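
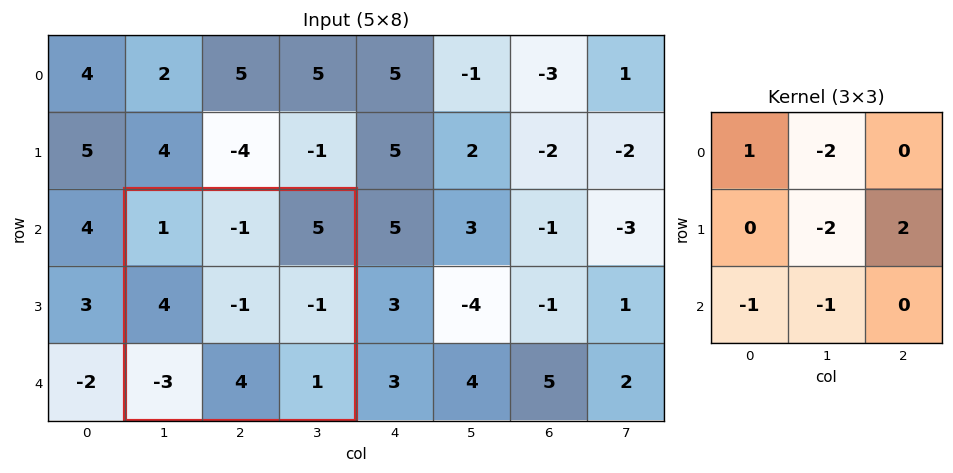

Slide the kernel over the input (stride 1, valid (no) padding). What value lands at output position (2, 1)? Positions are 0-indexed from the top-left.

2

The receptive field on the input at this output position is [1 -1 5 / 4 -1 -1 / -3 4 1]. Elementwise product with the kernel and sum: 1·1 + -1·-2 + -1·-2 + -1·2 + -3·-1 + 4·-1.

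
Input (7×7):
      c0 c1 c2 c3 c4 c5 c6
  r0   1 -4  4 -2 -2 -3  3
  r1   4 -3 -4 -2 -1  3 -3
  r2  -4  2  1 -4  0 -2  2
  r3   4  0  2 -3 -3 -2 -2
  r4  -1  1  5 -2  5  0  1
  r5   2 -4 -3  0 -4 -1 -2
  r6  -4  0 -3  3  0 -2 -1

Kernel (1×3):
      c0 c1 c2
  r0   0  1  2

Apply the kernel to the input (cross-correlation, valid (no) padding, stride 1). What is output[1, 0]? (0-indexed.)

The receptive field on the input at this output position is [4 -3 -4]. Elementwise product with the kernel and sum: -3·1 + -4·2.

-11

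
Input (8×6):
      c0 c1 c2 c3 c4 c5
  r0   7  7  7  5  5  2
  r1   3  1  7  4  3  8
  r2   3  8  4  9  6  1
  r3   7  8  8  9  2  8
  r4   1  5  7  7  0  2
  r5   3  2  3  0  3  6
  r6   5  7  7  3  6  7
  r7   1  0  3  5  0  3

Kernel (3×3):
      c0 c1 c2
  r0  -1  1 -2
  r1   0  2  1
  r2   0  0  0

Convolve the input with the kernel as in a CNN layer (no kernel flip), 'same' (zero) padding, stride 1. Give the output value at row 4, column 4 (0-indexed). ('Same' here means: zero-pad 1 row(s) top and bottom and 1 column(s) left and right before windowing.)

-21

The receptive field on the zero-padded input at this output position is [9 2 8 / 7 0 2 / 0 3 6]. Elementwise product with the kernel and sum: 9·-1 + 2·1 + 8·-2 + 0·2 + 2·1.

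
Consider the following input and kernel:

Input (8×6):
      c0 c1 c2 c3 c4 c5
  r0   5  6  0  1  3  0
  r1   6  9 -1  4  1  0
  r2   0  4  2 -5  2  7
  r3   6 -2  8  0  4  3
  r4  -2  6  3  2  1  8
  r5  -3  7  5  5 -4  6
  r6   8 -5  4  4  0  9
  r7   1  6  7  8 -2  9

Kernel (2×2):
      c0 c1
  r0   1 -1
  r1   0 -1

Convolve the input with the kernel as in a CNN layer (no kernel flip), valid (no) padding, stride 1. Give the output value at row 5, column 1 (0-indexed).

-2

The receptive field on the input at this output position is [7 5 / -5 4]. Elementwise product with the kernel and sum: 7·1 + 5·-1 + 4·-1.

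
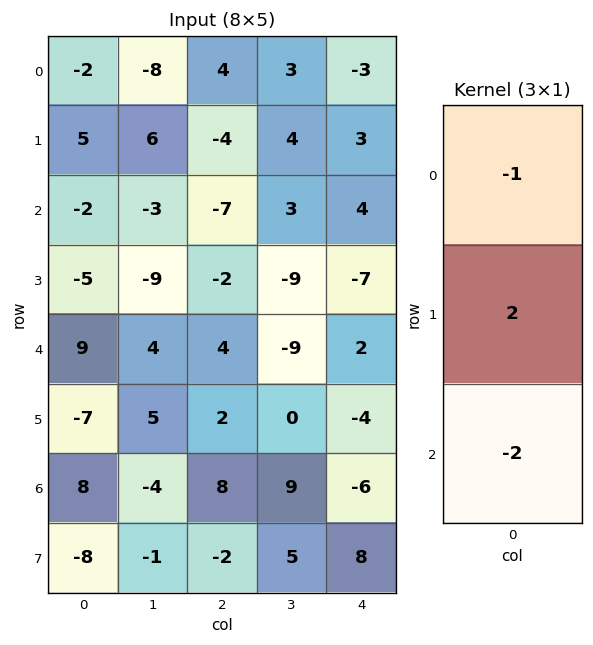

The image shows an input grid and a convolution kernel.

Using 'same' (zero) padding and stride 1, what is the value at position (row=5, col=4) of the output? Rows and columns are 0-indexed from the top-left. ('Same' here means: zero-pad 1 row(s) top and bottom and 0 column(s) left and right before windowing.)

The receptive field on the zero-padded input at this output position is [2 / -4 / -6]. Elementwise product with the kernel and sum: 2·-1 + -4·2 + -6·-2.

2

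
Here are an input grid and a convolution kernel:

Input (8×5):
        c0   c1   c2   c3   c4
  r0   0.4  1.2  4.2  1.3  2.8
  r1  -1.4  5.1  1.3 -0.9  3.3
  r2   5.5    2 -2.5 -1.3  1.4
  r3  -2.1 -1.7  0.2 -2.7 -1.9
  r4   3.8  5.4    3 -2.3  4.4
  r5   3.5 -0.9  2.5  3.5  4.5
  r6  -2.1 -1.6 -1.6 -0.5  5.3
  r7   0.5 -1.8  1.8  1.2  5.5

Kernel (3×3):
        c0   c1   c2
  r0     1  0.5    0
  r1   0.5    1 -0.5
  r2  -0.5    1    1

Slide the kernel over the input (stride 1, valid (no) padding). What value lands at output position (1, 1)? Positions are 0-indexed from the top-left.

3.25

The receptive field on the input at this output position is [5.1 1.3 -0.9 / 2 -2.5 -1.3 / -1.7 0.2 -2.7]. Elementwise product with the kernel and sum: 5.1·1 + 1.3·0.5 + 2·0.5 + -2.5·1 + -1.3·-0.5 + -1.7·-0.5 + 0.2·1 + -2.7·1.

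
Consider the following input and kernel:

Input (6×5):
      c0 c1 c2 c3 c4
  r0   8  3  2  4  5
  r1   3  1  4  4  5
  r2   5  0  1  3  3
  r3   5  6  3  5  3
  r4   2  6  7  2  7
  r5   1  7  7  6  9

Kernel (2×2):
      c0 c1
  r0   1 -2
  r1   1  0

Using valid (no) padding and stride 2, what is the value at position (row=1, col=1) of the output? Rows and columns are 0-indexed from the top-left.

-2

The receptive field on the input at this output position is [1 3 / 3 5]. Elementwise product with the kernel and sum: 1·1 + 3·-2 + 3·1.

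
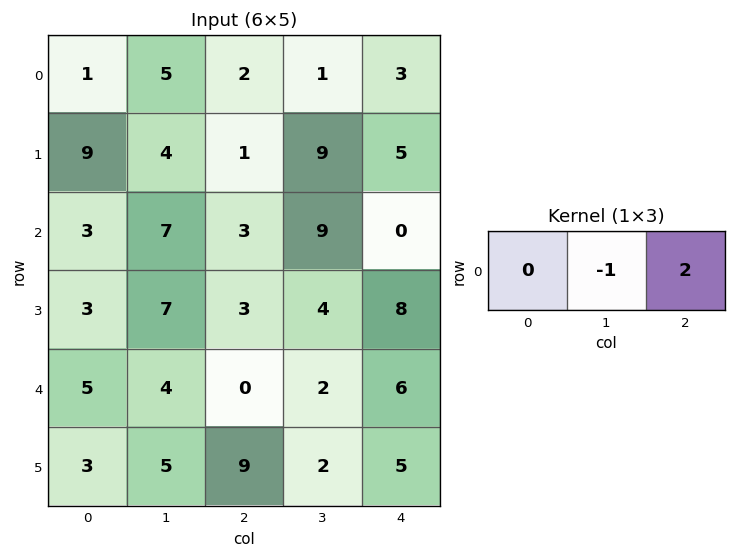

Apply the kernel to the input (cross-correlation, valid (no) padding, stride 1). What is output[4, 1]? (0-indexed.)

4

The receptive field on the input at this output position is [4 0 2]. Elementwise product with the kernel and sum: 0·-1 + 2·2.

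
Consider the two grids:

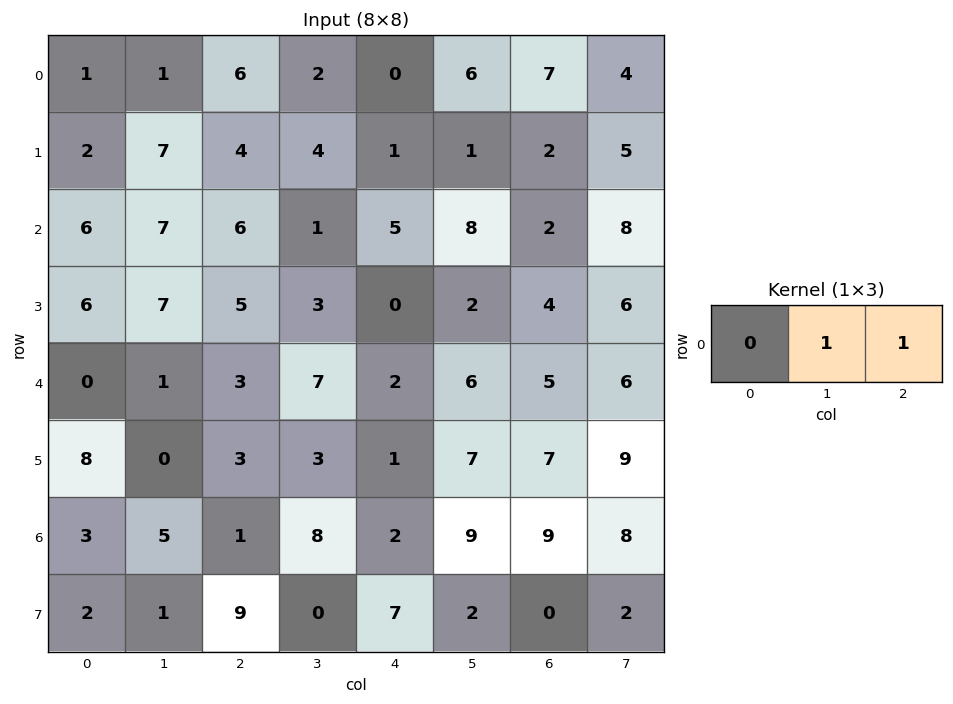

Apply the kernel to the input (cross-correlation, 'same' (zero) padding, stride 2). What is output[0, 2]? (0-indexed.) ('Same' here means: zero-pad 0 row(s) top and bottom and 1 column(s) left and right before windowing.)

The receptive field on the zero-padded input at this output position is [2 0 6]. Elementwise product with the kernel and sum: 0·1 + 6·1.

6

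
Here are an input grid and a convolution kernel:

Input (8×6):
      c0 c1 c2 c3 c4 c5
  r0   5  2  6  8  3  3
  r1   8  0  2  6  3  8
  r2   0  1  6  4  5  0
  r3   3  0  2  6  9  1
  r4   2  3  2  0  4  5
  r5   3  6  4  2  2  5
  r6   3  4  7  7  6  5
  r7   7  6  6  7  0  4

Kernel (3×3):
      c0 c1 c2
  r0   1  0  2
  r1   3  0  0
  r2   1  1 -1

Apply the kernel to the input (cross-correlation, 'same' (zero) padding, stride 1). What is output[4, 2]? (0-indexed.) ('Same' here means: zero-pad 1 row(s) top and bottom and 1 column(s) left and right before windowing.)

29

The receptive field on the zero-padded input at this output position is [0 2 6 / 3 2 0 / 6 4 2]. Elementwise product with the kernel and sum: 0·1 + 6·2 + 3·3 + 6·1 + 4·1 + 2·-1.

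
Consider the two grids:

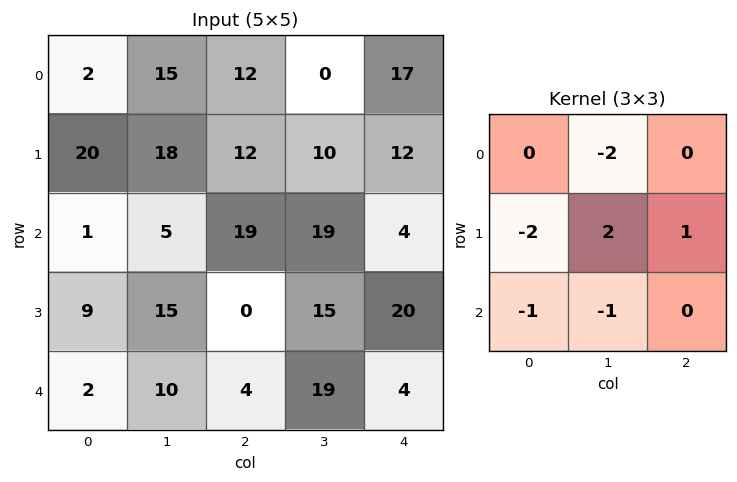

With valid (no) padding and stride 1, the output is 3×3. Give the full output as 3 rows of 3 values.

-28 -50 -30
-33 8 -31
-10 -67 -11

Output[0,0]: The receptive field on the input at this output position is [2 15 12 / 20 18 12 / 1 5 19]. Elementwise product with the kernel and sum: 15·-2 + 20·-2 + 18·2 + 12·1 + 1·-1 + 5·-1.
Output[0,1]: The receptive field on the input at this output position is [15 12 0 / 18 12 10 / 5 19 19]. Elementwise product with the kernel and sum: 12·-2 + 18·-2 + 12·2 + 10·1 + 5·-1 + 19·-1.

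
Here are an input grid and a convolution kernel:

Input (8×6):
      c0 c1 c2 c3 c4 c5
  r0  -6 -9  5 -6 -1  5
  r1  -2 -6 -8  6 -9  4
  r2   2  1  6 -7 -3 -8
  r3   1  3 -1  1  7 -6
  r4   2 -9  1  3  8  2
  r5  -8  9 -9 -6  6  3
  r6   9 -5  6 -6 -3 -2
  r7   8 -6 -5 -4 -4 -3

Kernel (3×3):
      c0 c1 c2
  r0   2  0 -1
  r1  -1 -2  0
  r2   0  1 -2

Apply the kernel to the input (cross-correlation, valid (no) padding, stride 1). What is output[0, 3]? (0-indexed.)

8

The receptive field on the input at this output position is [-6 -1 5 / 6 -9 4 / -7 -3 -8]. Elementwise product with the kernel and sum: -6·2 + 5·-1 + 6·-1 + -9·-2 + -3·1 + -8·-2.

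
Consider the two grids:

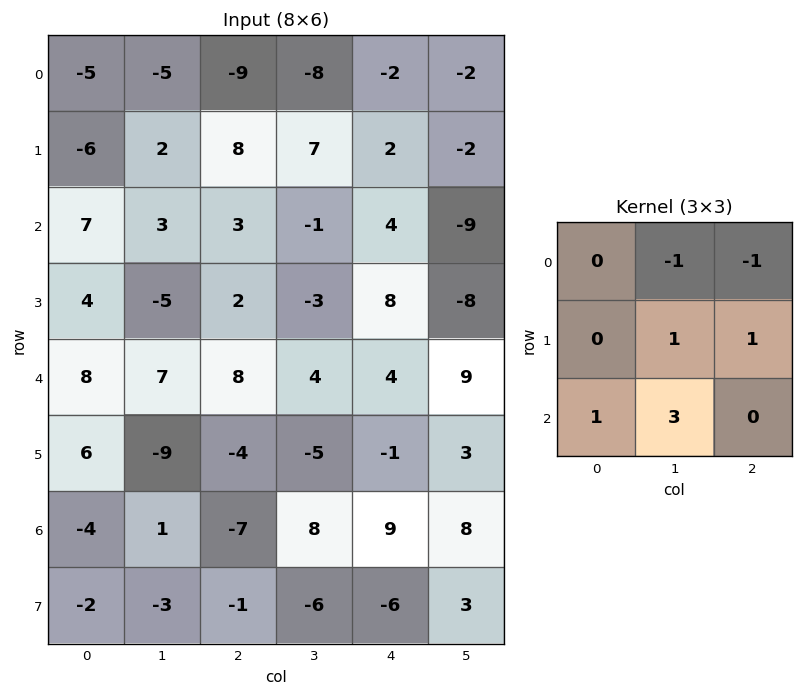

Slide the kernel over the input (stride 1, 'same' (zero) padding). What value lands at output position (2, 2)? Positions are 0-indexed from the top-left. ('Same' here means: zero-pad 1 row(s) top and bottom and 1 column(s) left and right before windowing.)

-12

The receptive field on the zero-padded input at this output position is [2 8 7 / 3 3 -1 / -5 2 -3]. Elementwise product with the kernel and sum: 8·-1 + 7·-1 + 3·1 + -1·1 + -5·1 + 2·3.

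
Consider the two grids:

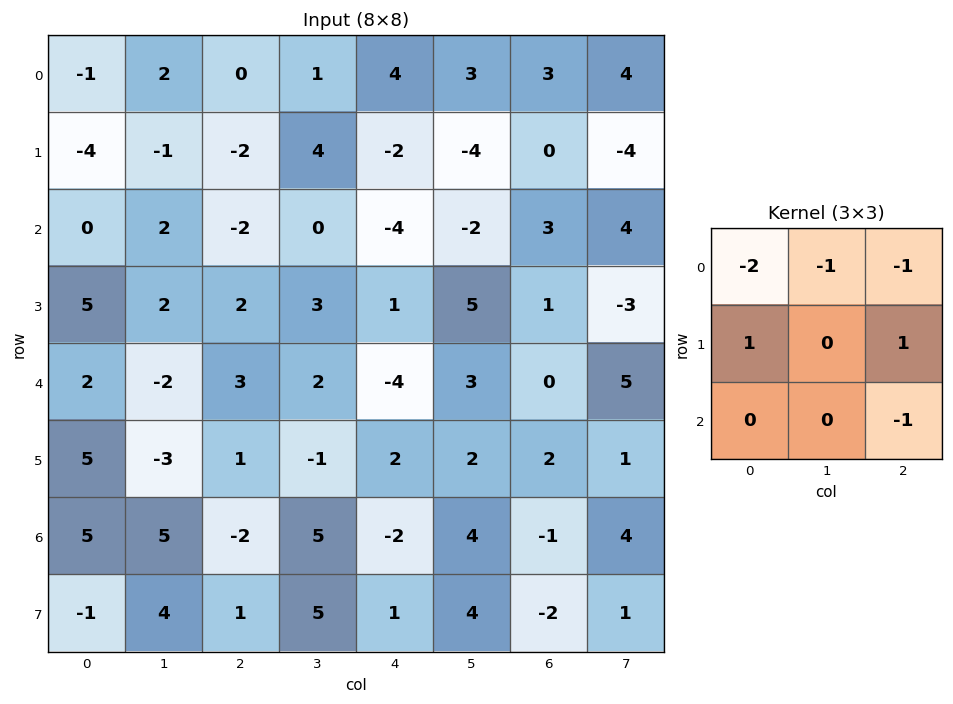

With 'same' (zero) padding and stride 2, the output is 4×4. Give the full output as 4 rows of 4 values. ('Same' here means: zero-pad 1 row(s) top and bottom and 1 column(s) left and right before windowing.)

Output[0,0]: The receptive field on the zero-padded input at this output position is [0 0 0 / 0 -1 2 / 0 -4 -1]. Elementwise product with the kernel and sum: 0·-2 + 0·-1 + 0·-1 + 0·1 + 2·1 + -1·-1.
Output[0,1]: The receptive field on the zero-padded input at this output position is [0 0 0 / 2 0 1 / -1 -2 4]. Elementwise product with the kernel and sum: 0·-2 + 0·-1 + 0·-1 + 2·1 + 1·1 + 4·-1.

3 -1 8 11
5 -1 -9 17
-6 -8 -9 -1
-1 11 3 0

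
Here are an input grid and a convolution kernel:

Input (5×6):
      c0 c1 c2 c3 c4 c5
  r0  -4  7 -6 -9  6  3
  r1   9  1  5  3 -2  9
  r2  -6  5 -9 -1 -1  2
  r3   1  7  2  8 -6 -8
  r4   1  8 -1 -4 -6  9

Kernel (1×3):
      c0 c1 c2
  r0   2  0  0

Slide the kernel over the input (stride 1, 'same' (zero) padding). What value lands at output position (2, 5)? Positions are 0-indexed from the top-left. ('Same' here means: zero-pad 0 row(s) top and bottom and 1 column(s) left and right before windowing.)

The receptive field on the zero-padded input at this output position is [-1 2 0]. Elementwise product with the kernel and sum: -1·2.

-2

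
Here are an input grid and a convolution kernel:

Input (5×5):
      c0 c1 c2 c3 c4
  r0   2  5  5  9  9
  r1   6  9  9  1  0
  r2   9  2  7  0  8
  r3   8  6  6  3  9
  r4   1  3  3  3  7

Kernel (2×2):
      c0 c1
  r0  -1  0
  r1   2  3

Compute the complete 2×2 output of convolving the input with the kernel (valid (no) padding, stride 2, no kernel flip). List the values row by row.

37 16
25 14

Output[0,0]: The receptive field on the input at this output position is [2 5 / 6 9]. Elementwise product with the kernel and sum: 2·-1 + 6·2 + 9·3.
Output[0,1]: The receptive field on the input at this output position is [5 9 / 9 1]. Elementwise product with the kernel and sum: 5·-1 + 9·2 + 1·3.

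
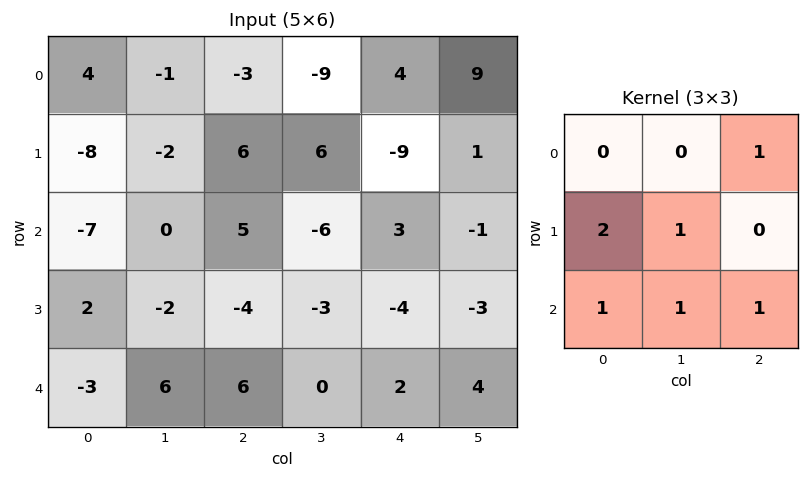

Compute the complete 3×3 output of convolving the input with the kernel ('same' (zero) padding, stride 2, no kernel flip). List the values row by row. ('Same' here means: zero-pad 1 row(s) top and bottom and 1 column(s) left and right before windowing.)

-6 5 -16
-9 2 -18
-5 15 -1

Output[0,0]: The receptive field on the zero-padded input at this output position is [0 0 0 / 0 4 -1 / 0 -8 -2]. Elementwise product with the kernel and sum: 0·1 + 0·2 + 4·1 + 0·1 + -8·1 + -2·1.
Output[0,1]: The receptive field on the zero-padded input at this output position is [0 0 0 / -1 -3 -9 / -2 6 6]. Elementwise product with the kernel and sum: 0·1 + -1·2 + -3·1 + -2·1 + 6·1 + 6·1.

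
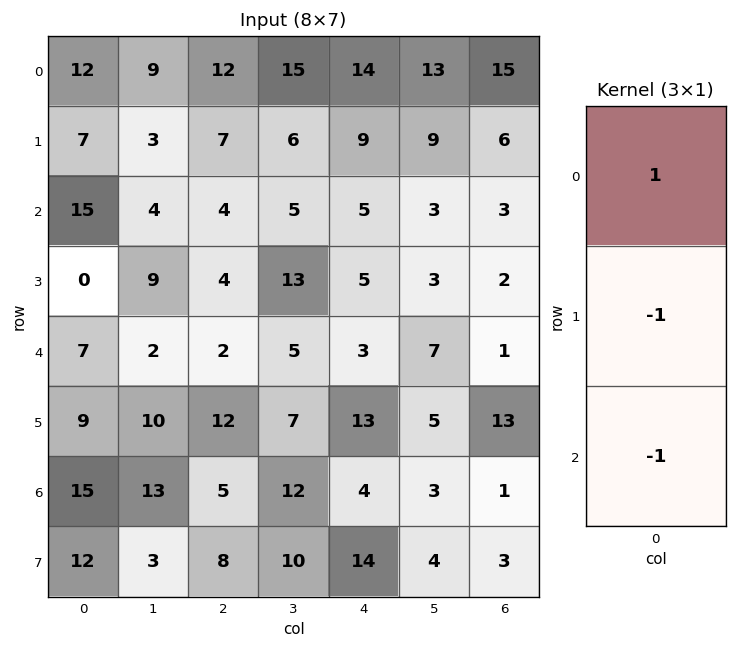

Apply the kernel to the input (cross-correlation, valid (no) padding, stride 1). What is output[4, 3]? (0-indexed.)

The receptive field on the input at this output position is [5 / 7 / 12]. Elementwise product with the kernel and sum: 5·1 + 7·-1 + 12·-1.

-14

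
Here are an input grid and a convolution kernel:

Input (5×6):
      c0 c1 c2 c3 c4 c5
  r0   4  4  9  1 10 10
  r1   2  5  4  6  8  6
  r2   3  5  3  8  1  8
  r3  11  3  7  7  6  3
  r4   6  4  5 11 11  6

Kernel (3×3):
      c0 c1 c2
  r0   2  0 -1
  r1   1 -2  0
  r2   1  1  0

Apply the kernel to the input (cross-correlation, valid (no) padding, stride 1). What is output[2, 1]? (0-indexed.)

0

The receptive field on the input at this output position is [5 3 8 / 3 7 7 / 4 5 11]. Elementwise product with the kernel and sum: 5·2 + 8·-1 + 3·1 + 7·-2 + 4·1 + 5·1.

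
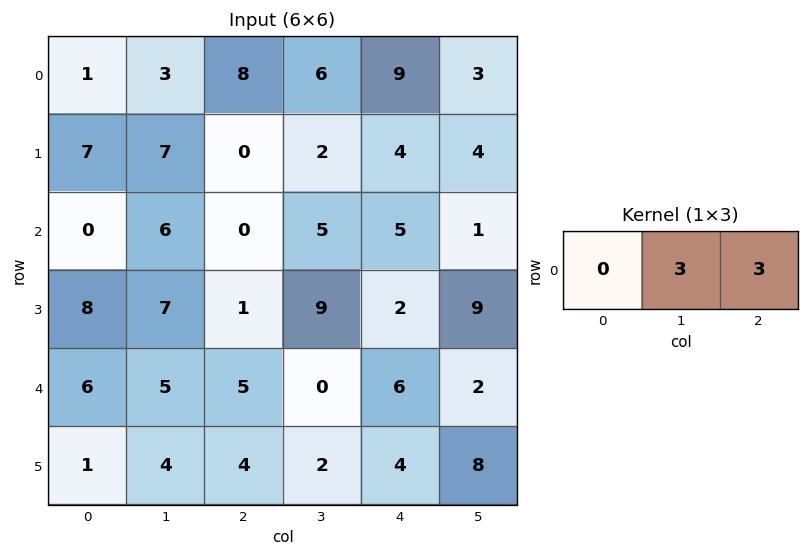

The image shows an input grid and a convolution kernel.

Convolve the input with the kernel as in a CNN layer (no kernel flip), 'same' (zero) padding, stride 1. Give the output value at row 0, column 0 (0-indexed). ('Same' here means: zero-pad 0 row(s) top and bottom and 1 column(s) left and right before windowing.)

The receptive field on the zero-padded input at this output position is [0 1 3]. Elementwise product with the kernel and sum: 1·3 + 3·3.

12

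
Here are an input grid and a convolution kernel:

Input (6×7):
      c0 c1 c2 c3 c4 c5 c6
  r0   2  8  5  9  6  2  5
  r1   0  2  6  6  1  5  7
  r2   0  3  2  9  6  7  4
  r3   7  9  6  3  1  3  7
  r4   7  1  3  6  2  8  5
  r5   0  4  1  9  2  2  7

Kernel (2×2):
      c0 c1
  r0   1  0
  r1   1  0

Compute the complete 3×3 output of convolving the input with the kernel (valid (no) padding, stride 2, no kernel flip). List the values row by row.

Output[0,0]: The receptive field on the input at this output position is [2 8 / 0 2]. Elementwise product with the kernel and sum: 2·1 + 0·1.
Output[0,1]: The receptive field on the input at this output position is [5 9 / 6 6]. Elementwise product with the kernel and sum: 5·1 + 6·1.

2 11 7
7 8 7
7 4 4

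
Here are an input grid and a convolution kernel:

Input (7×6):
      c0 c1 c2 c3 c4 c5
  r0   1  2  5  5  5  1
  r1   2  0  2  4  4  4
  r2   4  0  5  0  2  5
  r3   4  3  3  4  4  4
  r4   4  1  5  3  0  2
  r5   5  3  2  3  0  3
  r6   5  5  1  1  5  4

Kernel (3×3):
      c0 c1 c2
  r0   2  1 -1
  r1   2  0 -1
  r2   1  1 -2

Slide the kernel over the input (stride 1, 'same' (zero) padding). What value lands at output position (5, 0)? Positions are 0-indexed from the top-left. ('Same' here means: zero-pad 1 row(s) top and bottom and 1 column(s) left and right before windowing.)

The receptive field on the zero-padded input at this output position is [0 4 1 / 0 5 3 / 0 5 5]. Elementwise product with the kernel and sum: 0·2 + 4·1 + 1·-1 + 0·2 + 3·-1 + 0·1 + 5·1 + 5·-2.

-5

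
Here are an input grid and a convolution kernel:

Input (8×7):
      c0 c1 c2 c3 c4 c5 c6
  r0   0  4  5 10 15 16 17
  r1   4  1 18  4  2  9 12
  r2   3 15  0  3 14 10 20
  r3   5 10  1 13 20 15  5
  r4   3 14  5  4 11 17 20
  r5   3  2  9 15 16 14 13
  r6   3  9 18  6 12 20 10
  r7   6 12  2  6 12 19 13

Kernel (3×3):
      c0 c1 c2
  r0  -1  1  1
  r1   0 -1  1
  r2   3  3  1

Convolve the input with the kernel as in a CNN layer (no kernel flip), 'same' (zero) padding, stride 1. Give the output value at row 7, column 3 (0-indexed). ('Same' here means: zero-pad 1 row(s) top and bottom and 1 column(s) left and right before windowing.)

6

The receptive field on the zero-padded input at this output position is [18 6 12 / 2 6 12 / 0 0 0]. Elementwise product with the kernel and sum: 18·-1 + 6·1 + 12·1 + 6·-1 + 12·1 + 0·3 + 0·3 + 0·1.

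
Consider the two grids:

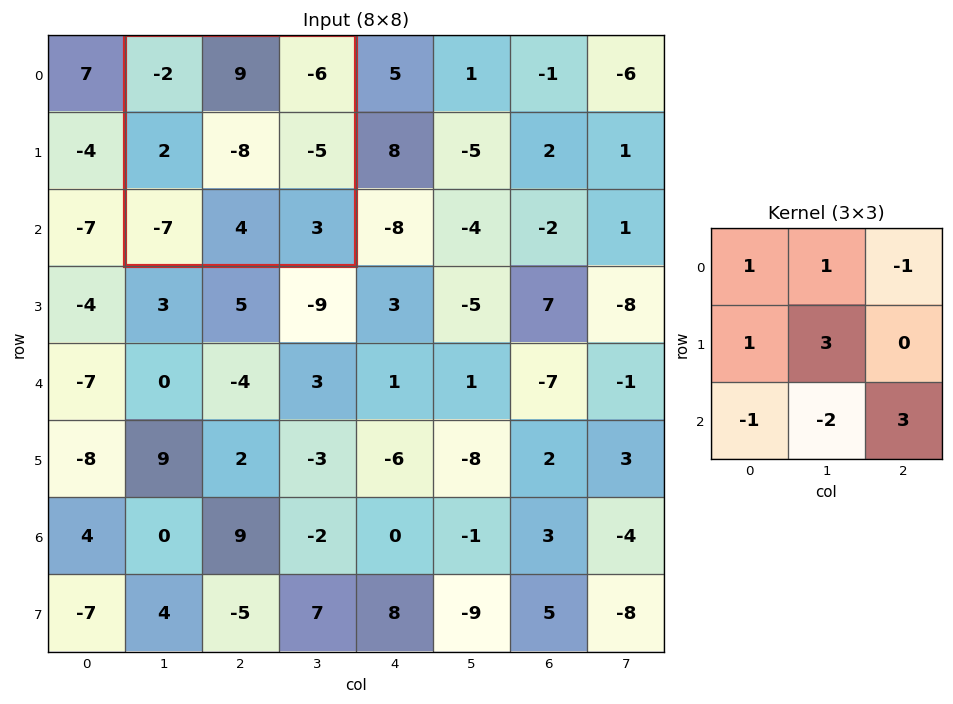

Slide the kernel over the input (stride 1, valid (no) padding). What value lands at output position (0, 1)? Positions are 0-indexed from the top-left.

The receptive field on the input at this output position is [-2 9 -6 / 2 -8 -5 / -7 4 3]. Elementwise product with the kernel and sum: -2·1 + 9·1 + -6·-1 + 2·1 + -8·3 + -7·-1 + 4·-2 + 3·3.

-1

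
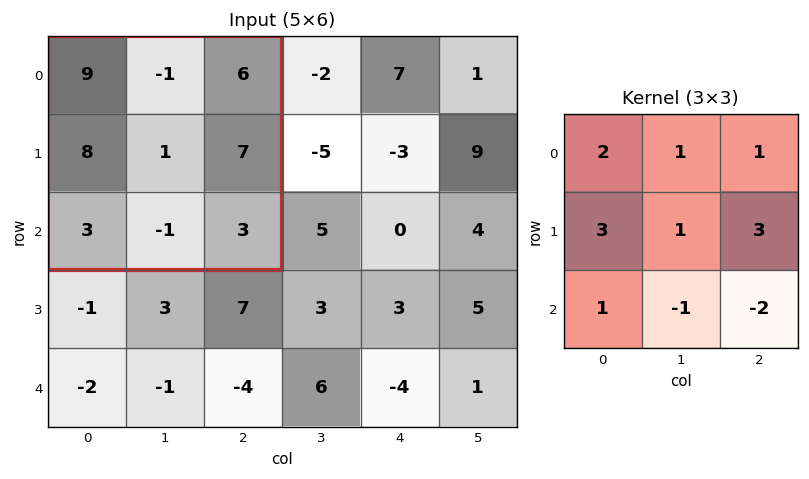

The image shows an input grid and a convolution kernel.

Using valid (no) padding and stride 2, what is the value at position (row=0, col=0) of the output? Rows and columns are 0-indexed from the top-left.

67

The receptive field on the input at this output position is [9 -1 6 / 8 1 7 / 3 -1 3]. Elementwise product with the kernel and sum: 9·2 + -1·1 + 6·1 + 8·3 + 1·1 + 7·3 + 3·1 + -1·-1 + 3·-2.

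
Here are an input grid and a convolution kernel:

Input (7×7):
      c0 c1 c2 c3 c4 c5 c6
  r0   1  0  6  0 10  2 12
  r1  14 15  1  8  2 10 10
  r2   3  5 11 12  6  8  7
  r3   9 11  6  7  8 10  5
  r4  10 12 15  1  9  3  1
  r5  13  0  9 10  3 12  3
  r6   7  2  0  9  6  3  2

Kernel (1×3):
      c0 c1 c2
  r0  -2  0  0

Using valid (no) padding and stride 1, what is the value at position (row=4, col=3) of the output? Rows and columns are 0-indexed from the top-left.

The receptive field on the input at this output position is [1 9 3]. Elementwise product with the kernel and sum: 1·-2.

-2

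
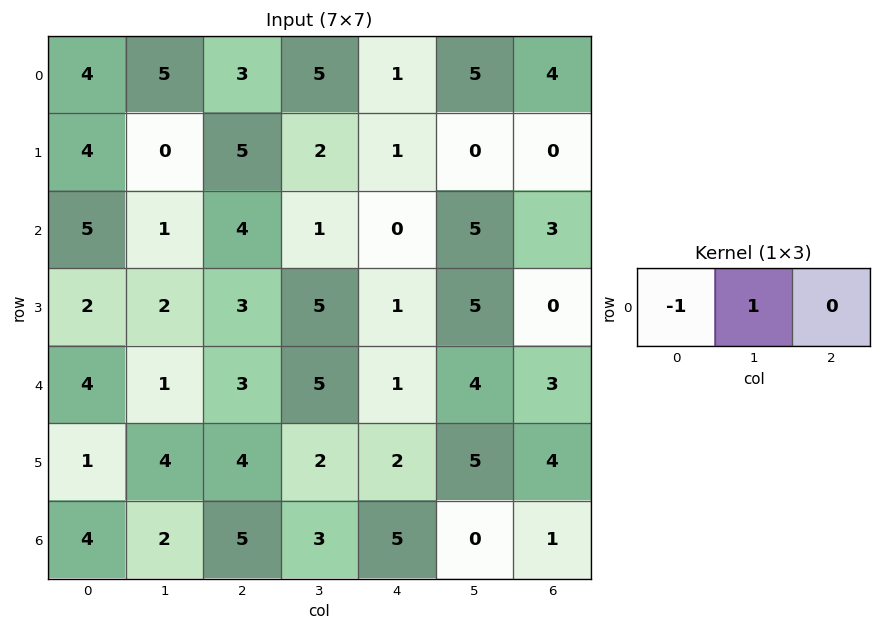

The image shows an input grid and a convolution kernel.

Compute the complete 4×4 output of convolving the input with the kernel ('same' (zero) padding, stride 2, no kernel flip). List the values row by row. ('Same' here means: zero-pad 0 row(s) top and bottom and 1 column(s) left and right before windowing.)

Output[0,0]: The receptive field on the zero-padded input at this output position is [0 4 5]. Elementwise product with the kernel and sum: 0·-1 + 4·1.

4 -2 -4 -1
5 3 -1 -2
4 2 -4 -1
4 3 2 1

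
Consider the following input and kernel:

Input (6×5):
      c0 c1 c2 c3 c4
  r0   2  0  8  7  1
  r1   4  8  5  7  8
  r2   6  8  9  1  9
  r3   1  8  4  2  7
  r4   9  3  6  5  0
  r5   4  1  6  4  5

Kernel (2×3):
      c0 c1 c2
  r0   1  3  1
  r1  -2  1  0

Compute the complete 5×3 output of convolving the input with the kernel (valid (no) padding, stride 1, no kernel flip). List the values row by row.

10 20 27
29 23 17
45 24 15
14 22 10
17 30 13

Output[0,0]: The receptive field on the input at this output position is [2 0 8 / 4 8 5]. Elementwise product with the kernel and sum: 2·1 + 0·3 + 8·1 + 4·-2 + 8·1.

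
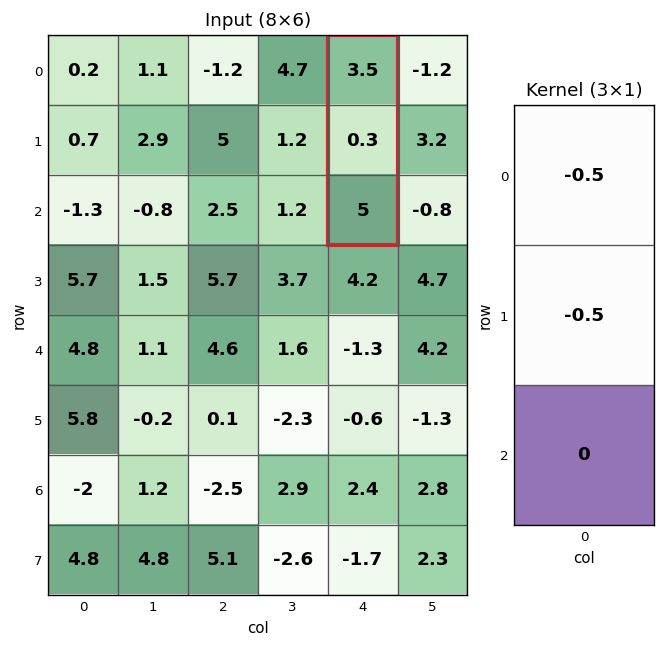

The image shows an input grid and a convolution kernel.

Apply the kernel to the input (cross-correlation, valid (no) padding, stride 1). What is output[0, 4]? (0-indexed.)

The receptive field on the input at this output position is [3.5 / 0.3 / 5]. Elementwise product with the kernel and sum: 3.5·-0.5 + 0.3·-0.5.

-1.9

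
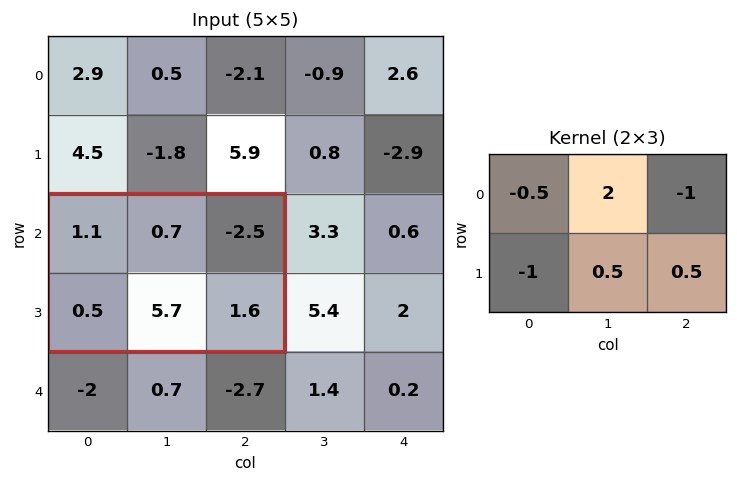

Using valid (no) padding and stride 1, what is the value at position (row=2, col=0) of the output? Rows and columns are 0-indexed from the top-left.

The receptive field on the input at this output position is [1.1 0.7 -2.5 / 0.5 5.7 1.6]. Elementwise product with the kernel and sum: 1.1·-0.5 + 0.7·2 + -2.5·-1 + 0.5·-1 + 5.7·0.5 + 1.6·0.5.

6.5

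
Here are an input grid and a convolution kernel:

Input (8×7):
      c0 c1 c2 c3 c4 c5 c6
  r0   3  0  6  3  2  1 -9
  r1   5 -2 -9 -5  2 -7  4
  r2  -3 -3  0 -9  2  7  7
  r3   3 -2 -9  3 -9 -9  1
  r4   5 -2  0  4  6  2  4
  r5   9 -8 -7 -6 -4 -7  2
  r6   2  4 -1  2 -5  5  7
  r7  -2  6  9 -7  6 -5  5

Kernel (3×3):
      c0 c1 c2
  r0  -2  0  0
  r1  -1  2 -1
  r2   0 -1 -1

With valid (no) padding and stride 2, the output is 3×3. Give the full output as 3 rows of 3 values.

-3 -8 -38
10 14 -20
-31 2 -36

Output[0,0]: The receptive field on the input at this output position is [3 0 6 / 5 -2 -9 / -3 -3 0]. Elementwise product with the kernel and sum: 3·-2 + 5·-1 + -2·2 + -9·-1 + -3·-1 + 0·-1.
Output[0,1]: The receptive field on the input at this output position is [6 3 2 / -9 -5 2 / 0 -9 2]. Elementwise product with the kernel and sum: 6·-2 + -9·-1 + -5·2 + 2·-1 + -9·-1 + 2·-1.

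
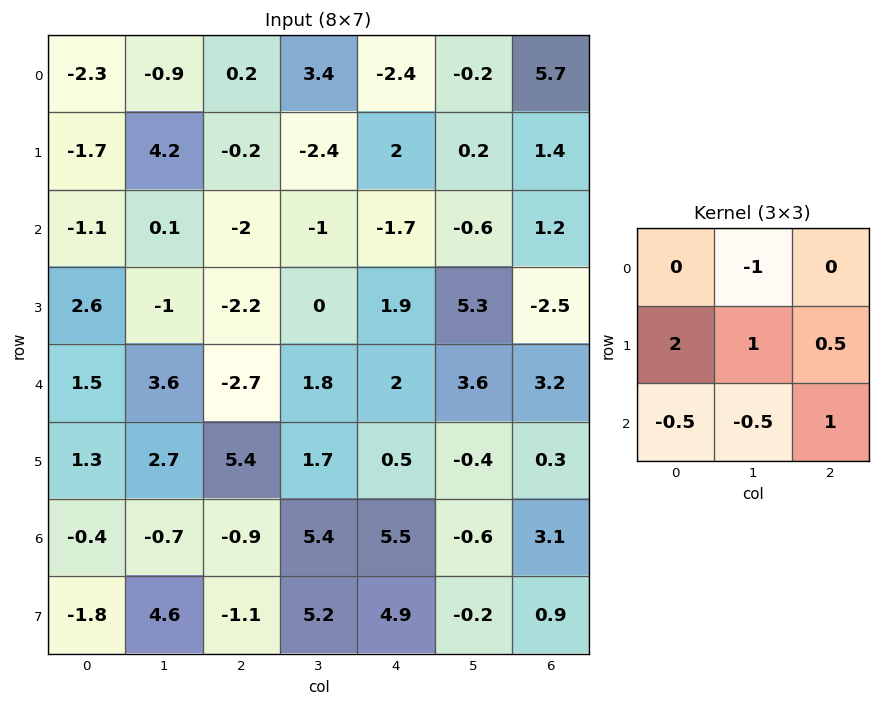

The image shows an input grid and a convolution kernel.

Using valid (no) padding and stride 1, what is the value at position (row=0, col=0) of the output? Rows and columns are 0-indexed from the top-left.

The receptive field on the input at this output position is [-2.3 -0.9 0.2 / -1.7 4.2 -0.2 / -1.1 0.1 -2]. Elementwise product with the kernel and sum: -0.9·-1 + -1.7·2 + 4.2·1 + -0.2·0.5 + -1.1·-0.5 + 0.1·-0.5 + -2·1.

0.1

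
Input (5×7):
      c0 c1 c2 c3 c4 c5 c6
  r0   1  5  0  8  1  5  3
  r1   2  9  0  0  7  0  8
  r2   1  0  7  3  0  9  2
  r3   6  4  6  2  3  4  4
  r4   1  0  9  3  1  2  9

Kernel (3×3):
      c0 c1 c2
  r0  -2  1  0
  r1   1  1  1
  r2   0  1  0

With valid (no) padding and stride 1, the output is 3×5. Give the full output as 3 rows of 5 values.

14 6 18 -8 27
17 -2 12 22 1
14 28 3 4 22

Output[0,0]: The receptive field on the input at this output position is [1 5 0 / 2 9 0 / 1 0 7]. Elementwise product with the kernel and sum: 1·-2 + 5·1 + 2·1 + 9·1 + 0·1 + 0·1.
Output[0,1]: The receptive field on the input at this output position is [5 0 8 / 9 0 0 / 0 7 3]. Elementwise product with the kernel and sum: 5·-2 + 0·1 + 9·1 + 0·1 + 0·1 + 7·1.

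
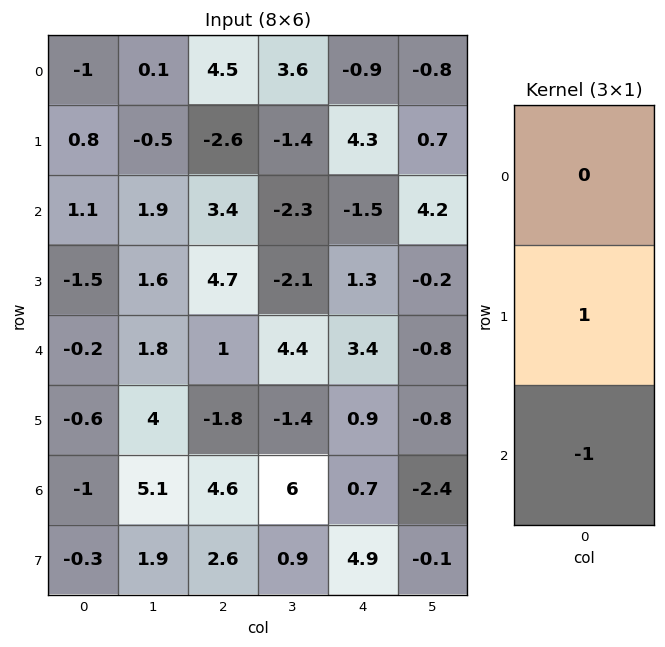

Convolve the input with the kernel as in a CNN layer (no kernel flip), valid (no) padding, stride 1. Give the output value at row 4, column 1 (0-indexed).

The receptive field on the input at this output position is [1.8 / 4 / 5.1]. Elementwise product with the kernel and sum: 4·1 + 5.1·-1.

-1.1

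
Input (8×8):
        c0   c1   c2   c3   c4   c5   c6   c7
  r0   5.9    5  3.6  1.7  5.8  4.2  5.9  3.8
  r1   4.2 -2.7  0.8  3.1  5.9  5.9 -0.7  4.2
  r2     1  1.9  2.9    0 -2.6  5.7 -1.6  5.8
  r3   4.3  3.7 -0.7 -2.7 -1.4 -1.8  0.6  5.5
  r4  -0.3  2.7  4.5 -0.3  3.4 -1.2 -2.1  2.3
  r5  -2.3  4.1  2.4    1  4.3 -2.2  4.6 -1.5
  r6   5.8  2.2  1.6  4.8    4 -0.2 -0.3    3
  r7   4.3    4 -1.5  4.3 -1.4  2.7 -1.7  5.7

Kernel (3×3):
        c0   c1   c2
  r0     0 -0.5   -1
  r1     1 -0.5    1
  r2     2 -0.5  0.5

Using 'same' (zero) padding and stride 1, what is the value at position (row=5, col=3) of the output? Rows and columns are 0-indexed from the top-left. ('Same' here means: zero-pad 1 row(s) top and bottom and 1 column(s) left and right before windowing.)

The receptive field on the zero-padded input at this output position is [4.5 -0.3 3.4 / 2.4 1 4.3 / 1.6 4.8 4]. Elementwise product with the kernel and sum: -0.3·-0.5 + 3.4·-1 + 2.4·1 + 1·-0.5 + 4.3·1 + 1.6·2 + 4.8·-0.5 + 4·0.5.

5.75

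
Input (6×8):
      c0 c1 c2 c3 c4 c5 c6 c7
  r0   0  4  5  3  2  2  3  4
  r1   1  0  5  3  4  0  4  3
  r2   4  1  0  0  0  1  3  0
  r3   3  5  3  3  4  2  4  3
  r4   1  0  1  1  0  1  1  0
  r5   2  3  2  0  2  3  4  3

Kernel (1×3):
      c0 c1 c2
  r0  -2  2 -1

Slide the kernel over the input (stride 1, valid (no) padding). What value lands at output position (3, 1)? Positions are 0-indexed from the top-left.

The receptive field on the input at this output position is [5 3 3]. Elementwise product with the kernel and sum: 5·-2 + 3·2 + 3·-1.

-7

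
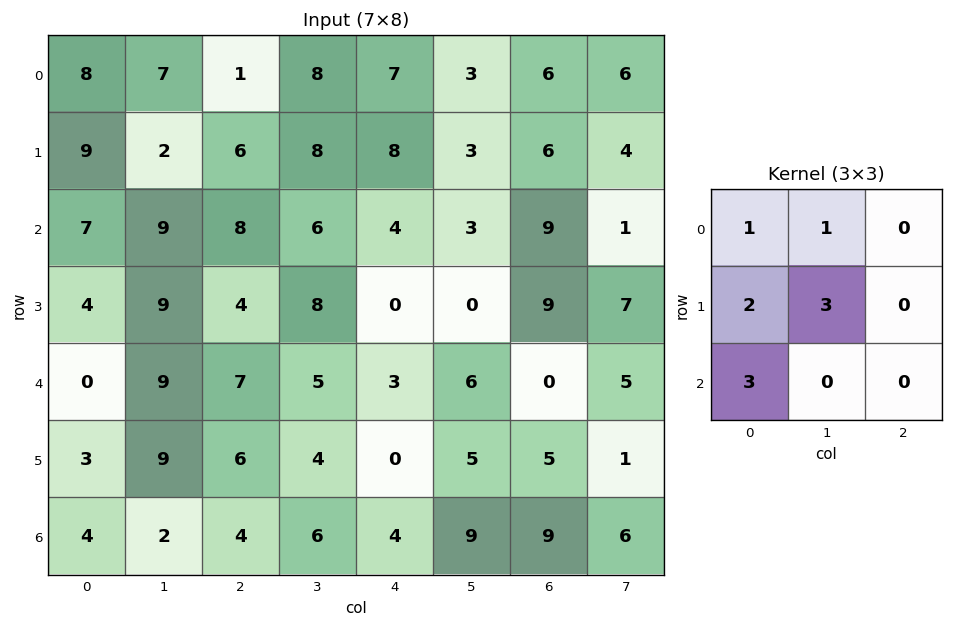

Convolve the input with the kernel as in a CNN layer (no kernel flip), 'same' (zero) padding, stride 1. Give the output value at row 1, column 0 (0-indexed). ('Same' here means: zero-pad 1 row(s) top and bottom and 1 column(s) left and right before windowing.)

35

The receptive field on the zero-padded input at this output position is [0 8 7 / 0 9 2 / 0 7 9]. Elementwise product with the kernel and sum: 0·1 + 8·1 + 0·2 + 9·3 + 0·3.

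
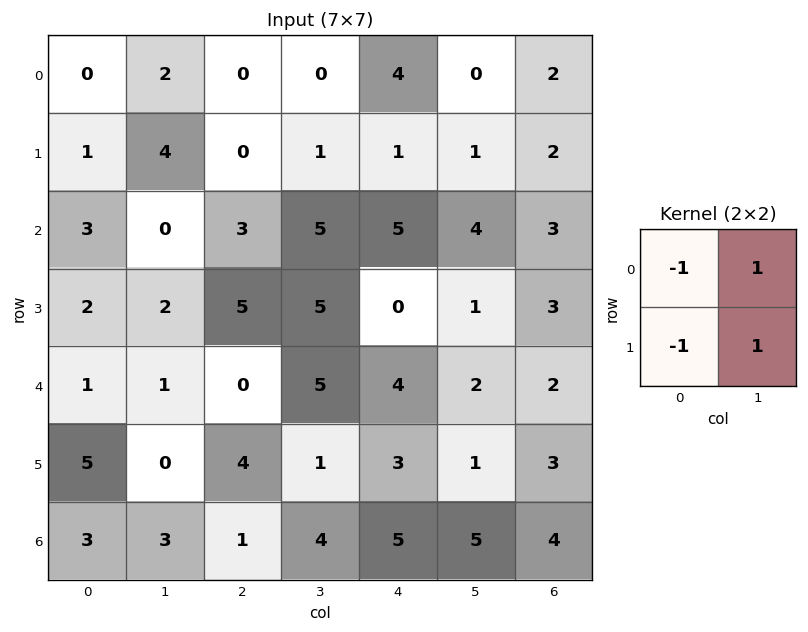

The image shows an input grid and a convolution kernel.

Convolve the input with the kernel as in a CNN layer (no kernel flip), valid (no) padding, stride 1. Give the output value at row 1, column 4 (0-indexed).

The receptive field on the input at this output position is [1 1 / 5 4]. Elementwise product with the kernel and sum: 1·-1 + 1·1 + 5·-1 + 4·1.

-1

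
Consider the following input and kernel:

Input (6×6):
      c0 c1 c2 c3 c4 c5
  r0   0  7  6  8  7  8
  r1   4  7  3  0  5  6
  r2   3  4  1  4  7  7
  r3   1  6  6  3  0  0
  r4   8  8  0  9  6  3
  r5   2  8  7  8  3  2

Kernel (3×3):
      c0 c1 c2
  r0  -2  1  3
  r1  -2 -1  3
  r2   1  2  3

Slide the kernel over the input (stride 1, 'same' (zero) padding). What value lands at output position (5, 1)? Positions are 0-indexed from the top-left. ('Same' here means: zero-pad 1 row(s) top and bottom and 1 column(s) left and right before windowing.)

The receptive field on the zero-padded input at this output position is [8 8 0 / 2 8 7 / 0 0 0]. Elementwise product with the kernel and sum: 8·-2 + 8·1 + 0·3 + 2·-2 + 8·-1 + 7·3 + 0·1 + 0·2 + 0·3.

1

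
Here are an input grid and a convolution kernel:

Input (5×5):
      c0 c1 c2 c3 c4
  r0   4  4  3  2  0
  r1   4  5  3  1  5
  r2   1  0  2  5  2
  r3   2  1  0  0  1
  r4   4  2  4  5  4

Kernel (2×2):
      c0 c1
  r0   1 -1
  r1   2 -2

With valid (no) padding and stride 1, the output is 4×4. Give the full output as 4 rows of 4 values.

-2 5 5 -6
1 -2 -4 2
3 0 -3 1
5 -3 -2 1

Output[0,0]: The receptive field on the input at this output position is [4 4 / 4 5]. Elementwise product with the kernel and sum: 4·1 + 4·-1 + 4·2 + 5·-2.
Output[0,1]: The receptive field on the input at this output position is [4 3 / 5 3]. Elementwise product with the kernel and sum: 4·1 + 3·-1 + 5·2 + 3·-2.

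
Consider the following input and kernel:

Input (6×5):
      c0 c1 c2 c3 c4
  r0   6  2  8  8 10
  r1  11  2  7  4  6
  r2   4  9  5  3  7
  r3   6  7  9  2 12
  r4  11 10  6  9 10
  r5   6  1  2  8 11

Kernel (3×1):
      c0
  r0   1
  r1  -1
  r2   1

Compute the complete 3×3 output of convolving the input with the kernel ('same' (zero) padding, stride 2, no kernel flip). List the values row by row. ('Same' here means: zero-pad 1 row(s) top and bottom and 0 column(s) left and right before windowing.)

Output[0,0]: The receptive field on the zero-padded input at this output position is [0 / 6 / 11]. Elementwise product with the kernel and sum: 0·1 + 6·-1 + 11·1.

5 -1 -4
13 11 11
1 5 13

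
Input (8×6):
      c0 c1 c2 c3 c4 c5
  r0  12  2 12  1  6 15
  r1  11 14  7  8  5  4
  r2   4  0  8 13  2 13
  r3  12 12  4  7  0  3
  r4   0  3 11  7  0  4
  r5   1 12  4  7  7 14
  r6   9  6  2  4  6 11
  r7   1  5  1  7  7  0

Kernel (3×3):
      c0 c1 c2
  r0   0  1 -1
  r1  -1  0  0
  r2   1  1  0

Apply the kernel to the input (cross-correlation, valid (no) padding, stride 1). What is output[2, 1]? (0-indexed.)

The receptive field on the input at this output position is [0 8 13 / 12 4 7 / 3 11 7]. Elementwise product with the kernel and sum: 8·1 + 13·-1 + 12·-1 + 3·1 + 11·1.

-3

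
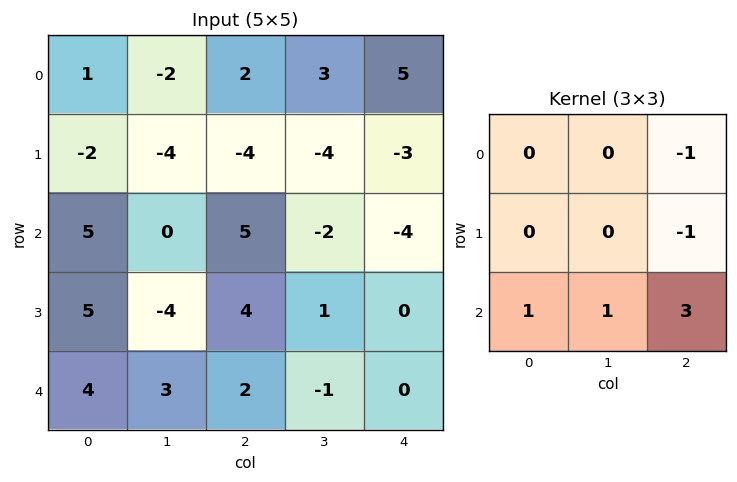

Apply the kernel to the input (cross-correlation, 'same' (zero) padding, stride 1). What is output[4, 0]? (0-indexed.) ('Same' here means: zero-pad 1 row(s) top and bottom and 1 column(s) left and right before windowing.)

1

The receptive field on the zero-padded input at this output position is [0 5 -4 / 0 4 3 / 0 0 0]. Elementwise product with the kernel and sum: -4·-1 + 3·-1 + 0·1 + 0·1 + 0·3.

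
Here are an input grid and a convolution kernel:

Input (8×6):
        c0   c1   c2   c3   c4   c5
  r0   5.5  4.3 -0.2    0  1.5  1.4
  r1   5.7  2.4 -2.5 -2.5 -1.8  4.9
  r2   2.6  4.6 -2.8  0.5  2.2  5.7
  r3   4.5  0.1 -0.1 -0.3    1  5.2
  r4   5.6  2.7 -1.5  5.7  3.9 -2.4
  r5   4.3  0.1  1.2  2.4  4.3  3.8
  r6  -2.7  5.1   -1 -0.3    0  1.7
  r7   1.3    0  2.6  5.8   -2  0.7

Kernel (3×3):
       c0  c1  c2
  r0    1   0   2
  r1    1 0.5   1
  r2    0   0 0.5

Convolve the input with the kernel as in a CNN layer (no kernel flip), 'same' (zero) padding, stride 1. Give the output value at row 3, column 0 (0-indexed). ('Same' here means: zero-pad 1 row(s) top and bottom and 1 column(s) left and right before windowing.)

12.9

The receptive field on the zero-padded input at this output position is [0 2.6 4.6 / 0 4.5 0.1 / 0 5.6 2.7]. Elementwise product with the kernel and sum: 0·1 + 4.6·2 + 0·1 + 4.5·0.5 + 0.1·1 + 2.7·0.5.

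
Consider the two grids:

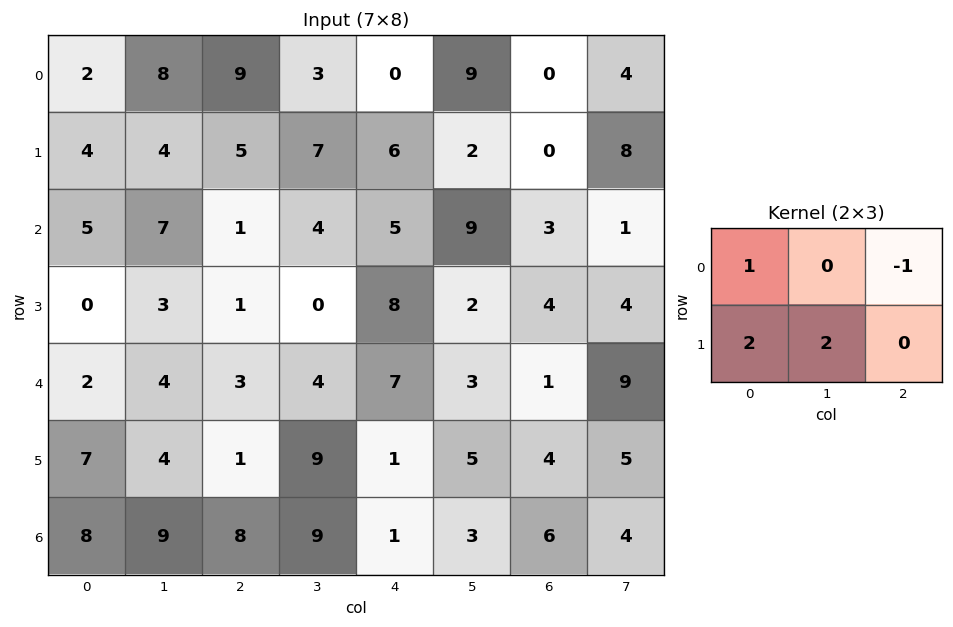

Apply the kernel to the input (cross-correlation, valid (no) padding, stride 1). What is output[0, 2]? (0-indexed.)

33

The receptive field on the input at this output position is [9 3 0 / 5 7 6]. Elementwise product with the kernel and sum: 9·1 + 0·-1 + 5·2 + 7·2.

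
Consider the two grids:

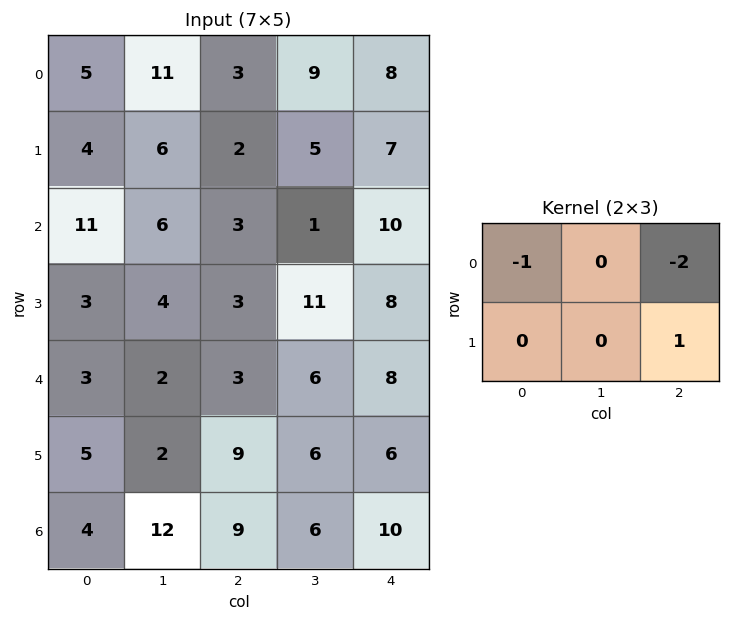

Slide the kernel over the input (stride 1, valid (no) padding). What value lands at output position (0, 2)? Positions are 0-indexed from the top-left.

The receptive field on the input at this output position is [3 9 8 / 2 5 7]. Elementwise product with the kernel and sum: 3·-1 + 8·-2 + 7·1.

-12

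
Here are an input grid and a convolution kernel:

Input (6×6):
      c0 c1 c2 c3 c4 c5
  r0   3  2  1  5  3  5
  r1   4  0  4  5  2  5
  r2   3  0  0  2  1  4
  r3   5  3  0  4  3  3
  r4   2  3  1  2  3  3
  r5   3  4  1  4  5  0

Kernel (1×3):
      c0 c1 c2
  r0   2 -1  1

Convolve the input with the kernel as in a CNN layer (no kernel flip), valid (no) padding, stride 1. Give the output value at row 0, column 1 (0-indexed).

8

The receptive field on the input at this output position is [2 1 5]. Elementwise product with the kernel and sum: 2·2 + 1·-1 + 5·1.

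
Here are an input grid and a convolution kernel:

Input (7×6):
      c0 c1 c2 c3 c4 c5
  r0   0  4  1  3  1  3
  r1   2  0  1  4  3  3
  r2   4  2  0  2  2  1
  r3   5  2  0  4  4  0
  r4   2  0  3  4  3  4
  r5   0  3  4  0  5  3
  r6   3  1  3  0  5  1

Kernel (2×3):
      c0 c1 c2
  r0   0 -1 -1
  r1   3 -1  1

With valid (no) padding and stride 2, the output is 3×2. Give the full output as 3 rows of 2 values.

Output[0,0]: The receptive field on the input at this output position is [0 4 1 / 2 0 1]. Elementwise product with the kernel and sum: 4·-1 + 1·-1 + 2·3 + 0·-1 + 1·1.
Output[0,1]: The receptive field on the input at this output position is [1 3 1 / 1 4 3]. Elementwise product with the kernel and sum: 3·-1 + 1·-1 + 1·3 + 4·-1 + 3·1.

2 -2
11 -4
-2 10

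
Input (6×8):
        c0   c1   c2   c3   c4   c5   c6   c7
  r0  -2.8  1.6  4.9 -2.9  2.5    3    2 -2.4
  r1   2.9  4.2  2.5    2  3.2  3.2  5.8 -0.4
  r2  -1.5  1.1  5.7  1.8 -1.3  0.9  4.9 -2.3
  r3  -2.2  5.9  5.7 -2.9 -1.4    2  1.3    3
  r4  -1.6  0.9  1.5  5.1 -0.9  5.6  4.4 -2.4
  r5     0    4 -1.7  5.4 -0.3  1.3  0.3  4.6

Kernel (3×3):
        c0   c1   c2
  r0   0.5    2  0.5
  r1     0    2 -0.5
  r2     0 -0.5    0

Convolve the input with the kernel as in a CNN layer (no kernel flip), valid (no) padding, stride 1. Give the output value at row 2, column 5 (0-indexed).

8

The receptive field on the input at this output position is [0.9 4.9 -2.3 / 2 1.3 3 / 5.6 4.4 -2.4]. Elementwise product with the kernel and sum: 0.9·0.5 + 4.9·2 + -2.3·0.5 + 1.3·2 + 3·-0.5 + 4.4·-0.5.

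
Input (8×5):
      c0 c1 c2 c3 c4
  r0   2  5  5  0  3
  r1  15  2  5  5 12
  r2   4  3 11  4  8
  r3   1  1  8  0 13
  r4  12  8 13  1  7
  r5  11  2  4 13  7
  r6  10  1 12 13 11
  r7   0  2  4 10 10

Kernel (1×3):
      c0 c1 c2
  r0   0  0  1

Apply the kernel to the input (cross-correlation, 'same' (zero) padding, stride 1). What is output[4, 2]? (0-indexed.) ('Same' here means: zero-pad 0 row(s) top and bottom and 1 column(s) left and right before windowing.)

The receptive field on the zero-padded input at this output position is [8 13 1]. Elementwise product with the kernel and sum: 1·1.

1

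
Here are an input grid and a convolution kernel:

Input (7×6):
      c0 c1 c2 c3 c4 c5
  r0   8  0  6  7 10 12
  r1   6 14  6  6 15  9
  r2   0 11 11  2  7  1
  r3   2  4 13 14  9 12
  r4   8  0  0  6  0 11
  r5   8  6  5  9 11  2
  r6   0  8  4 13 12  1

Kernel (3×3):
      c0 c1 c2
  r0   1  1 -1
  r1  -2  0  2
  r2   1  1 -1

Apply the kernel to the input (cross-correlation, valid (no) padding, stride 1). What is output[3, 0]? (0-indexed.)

The receptive field on the input at this output position is [2 4 13 / 8 0 0 / 8 6 5]. Elementwise product with the kernel and sum: 2·1 + 4·1 + 13·-1 + 8·-2 + 0·2 + 8·1 + 6·1 + 5·-1.

-14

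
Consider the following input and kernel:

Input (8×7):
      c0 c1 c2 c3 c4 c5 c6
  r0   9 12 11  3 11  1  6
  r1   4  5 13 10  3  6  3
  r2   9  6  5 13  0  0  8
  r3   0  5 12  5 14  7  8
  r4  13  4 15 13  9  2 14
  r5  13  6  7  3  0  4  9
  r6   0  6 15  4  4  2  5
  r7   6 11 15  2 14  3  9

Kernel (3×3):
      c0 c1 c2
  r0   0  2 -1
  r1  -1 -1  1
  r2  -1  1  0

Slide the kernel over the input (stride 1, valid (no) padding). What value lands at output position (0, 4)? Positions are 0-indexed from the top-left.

The receptive field on the input at this output position is [11 1 6 / 3 6 3 / 0 0 8]. Elementwise product with the kernel and sum: 1·2 + 6·-1 + 3·-1 + 6·-1 + 3·1 + 0·-1 + 0·1.

-10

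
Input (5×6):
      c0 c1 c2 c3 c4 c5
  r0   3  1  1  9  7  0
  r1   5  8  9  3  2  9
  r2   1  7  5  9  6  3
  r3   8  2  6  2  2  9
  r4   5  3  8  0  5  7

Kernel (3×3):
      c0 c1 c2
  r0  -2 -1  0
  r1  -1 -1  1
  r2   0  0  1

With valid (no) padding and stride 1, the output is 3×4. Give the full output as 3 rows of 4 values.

-6 -8 -15 -18
-15 -26 -27 -11
-5 -25 -20 -12

Output[0,0]: The receptive field on the input at this output position is [3 1 1 / 5 8 9 / 1 7 5]. Elementwise product with the kernel and sum: 3·-2 + 1·-1 + 5·-1 + 8·-1 + 9·1 + 5·1.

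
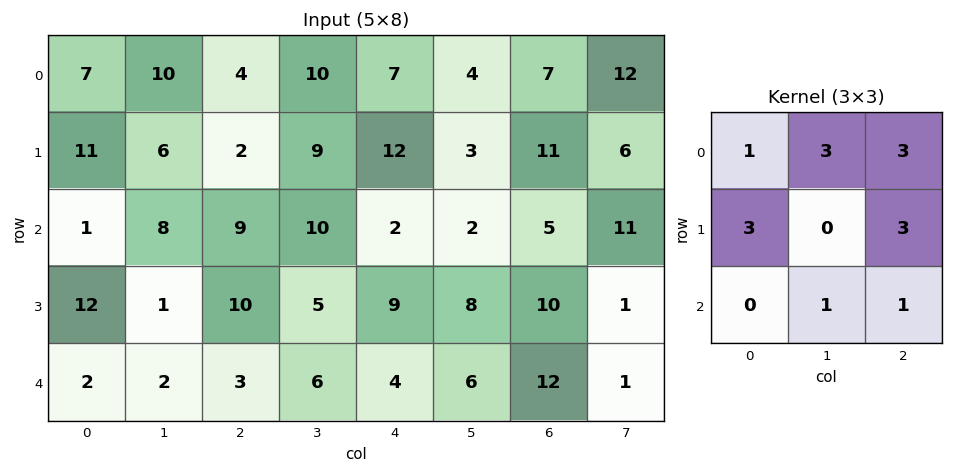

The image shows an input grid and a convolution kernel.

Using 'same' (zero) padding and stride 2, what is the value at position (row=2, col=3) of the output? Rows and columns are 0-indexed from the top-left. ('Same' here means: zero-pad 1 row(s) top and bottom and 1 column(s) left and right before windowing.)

The receptive field on the zero-padded input at this output position is [8 10 1 / 6 12 1 / 0 0 0]. Elementwise product with the kernel and sum: 8·1 + 10·3 + 1·3 + 6·3 + 1·3 + 0·1 + 0·1.

62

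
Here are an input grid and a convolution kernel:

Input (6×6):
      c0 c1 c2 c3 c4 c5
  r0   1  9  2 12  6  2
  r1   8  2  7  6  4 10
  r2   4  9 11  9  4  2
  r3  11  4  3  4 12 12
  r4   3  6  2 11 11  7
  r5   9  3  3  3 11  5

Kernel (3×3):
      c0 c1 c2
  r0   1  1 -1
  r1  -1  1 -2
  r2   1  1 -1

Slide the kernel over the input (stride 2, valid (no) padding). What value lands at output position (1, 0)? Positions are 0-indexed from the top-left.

The receptive field on the input at this output position is [4 9 11 / 11 4 3 / 3 6 2]. Elementwise product with the kernel and sum: 4·1 + 9·1 + 11·-1 + 11·-1 + 4·1 + 3·-2 + 3·1 + 6·1 + 2·-1.

-4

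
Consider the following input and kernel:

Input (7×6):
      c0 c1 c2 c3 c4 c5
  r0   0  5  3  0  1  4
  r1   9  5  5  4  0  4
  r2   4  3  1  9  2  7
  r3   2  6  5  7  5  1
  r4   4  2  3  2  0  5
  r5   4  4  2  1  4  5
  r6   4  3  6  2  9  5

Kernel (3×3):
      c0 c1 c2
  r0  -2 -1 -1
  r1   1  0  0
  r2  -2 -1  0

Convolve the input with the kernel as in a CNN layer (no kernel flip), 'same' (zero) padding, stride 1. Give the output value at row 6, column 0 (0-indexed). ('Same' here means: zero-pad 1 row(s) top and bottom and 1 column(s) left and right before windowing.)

-8

The receptive field on the zero-padded input at this output position is [0 4 4 / 0 4 3 / 0 0 0]. Elementwise product with the kernel and sum: 0·-2 + 4·-1 + 4·-1 + 0·1 + 0·-2 + 0·-1.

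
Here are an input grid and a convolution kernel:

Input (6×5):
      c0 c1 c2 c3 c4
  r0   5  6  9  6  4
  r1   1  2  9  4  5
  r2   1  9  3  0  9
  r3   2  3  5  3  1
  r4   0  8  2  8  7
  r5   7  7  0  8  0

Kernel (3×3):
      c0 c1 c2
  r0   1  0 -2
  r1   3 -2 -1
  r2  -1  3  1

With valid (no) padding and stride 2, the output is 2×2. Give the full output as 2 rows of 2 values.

6 21
16 22

Output[0,0]: The receptive field on the input at this output position is [5 6 9 / 1 2 9 / 1 9 3]. Elementwise product with the kernel and sum: 5·1 + 9·-2 + 1·3 + 2·-2 + 9·-1 + 1·-1 + 9·3 + 3·1.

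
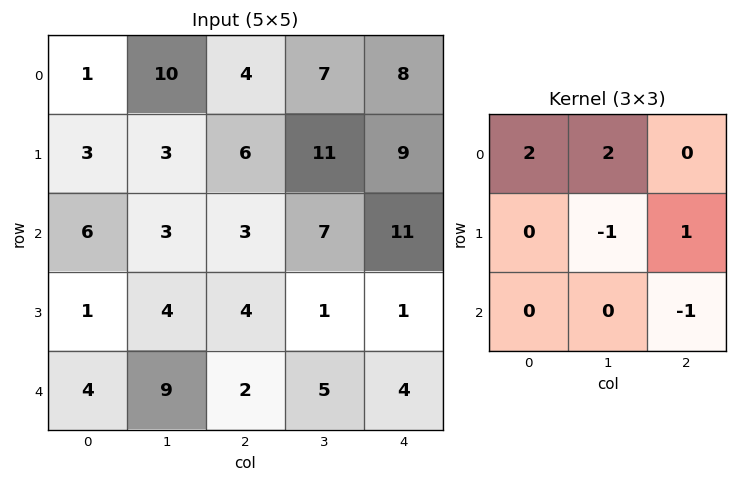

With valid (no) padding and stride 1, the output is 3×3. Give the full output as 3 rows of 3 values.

Output[0,0]: The receptive field on the input at this output position is [1 10 4 / 3 3 6 / 6 3 3]. Elementwise product with the kernel and sum: 1·2 + 10·2 + 3·-1 + 6·1 + 3·-1.

22 26 9
8 21 37
16 4 16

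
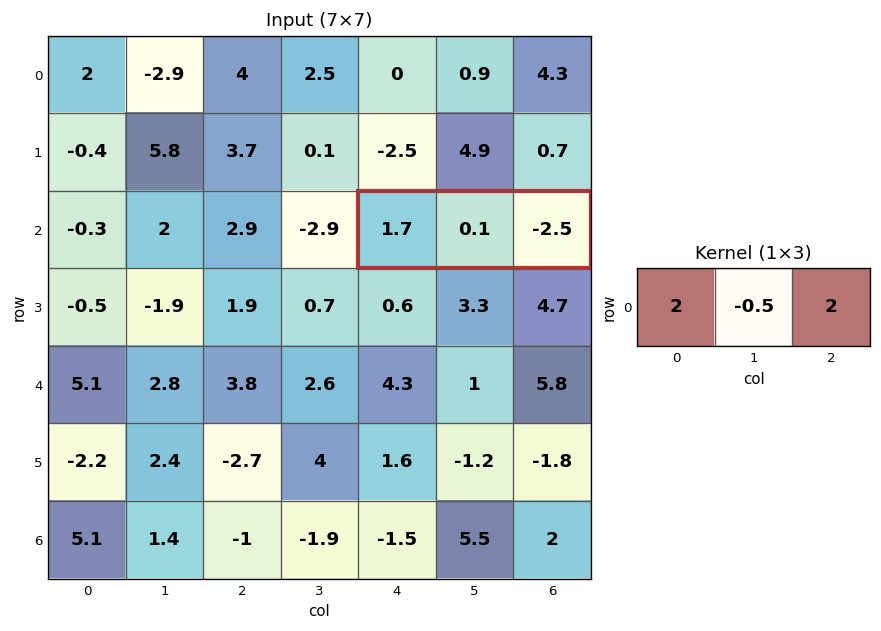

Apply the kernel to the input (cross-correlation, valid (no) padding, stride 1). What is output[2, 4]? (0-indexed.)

-1.65

The receptive field on the input at this output position is [1.7 0.1 -2.5]. Elementwise product with the kernel and sum: 1.7·2 + 0.1·-0.5 + -2.5·2.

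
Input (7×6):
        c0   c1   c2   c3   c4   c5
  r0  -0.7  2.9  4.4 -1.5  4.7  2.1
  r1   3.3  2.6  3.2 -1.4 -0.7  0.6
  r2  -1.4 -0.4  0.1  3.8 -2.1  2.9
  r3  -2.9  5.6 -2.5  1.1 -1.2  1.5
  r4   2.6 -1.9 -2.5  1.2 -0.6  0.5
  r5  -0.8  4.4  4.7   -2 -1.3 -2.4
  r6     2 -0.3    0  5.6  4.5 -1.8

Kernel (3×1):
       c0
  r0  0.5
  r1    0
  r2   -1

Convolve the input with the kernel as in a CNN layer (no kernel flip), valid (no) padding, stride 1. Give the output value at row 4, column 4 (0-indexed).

-4.8

The receptive field on the input at this output position is [-0.6 / -1.3 / 4.5]. Elementwise product with the kernel and sum: -0.6·0.5 + 4.5·-1.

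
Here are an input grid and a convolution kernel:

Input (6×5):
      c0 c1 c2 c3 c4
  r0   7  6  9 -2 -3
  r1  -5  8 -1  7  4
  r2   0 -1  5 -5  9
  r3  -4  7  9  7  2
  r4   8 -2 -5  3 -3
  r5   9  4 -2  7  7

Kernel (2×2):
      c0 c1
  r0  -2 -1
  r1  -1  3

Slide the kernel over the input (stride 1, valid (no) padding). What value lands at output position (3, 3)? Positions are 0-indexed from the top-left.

-28

The receptive field on the input at this output position is [7 2 / 3 -3]. Elementwise product with the kernel and sum: 7·-2 + 2·-1 + 3·-1 + -3·3.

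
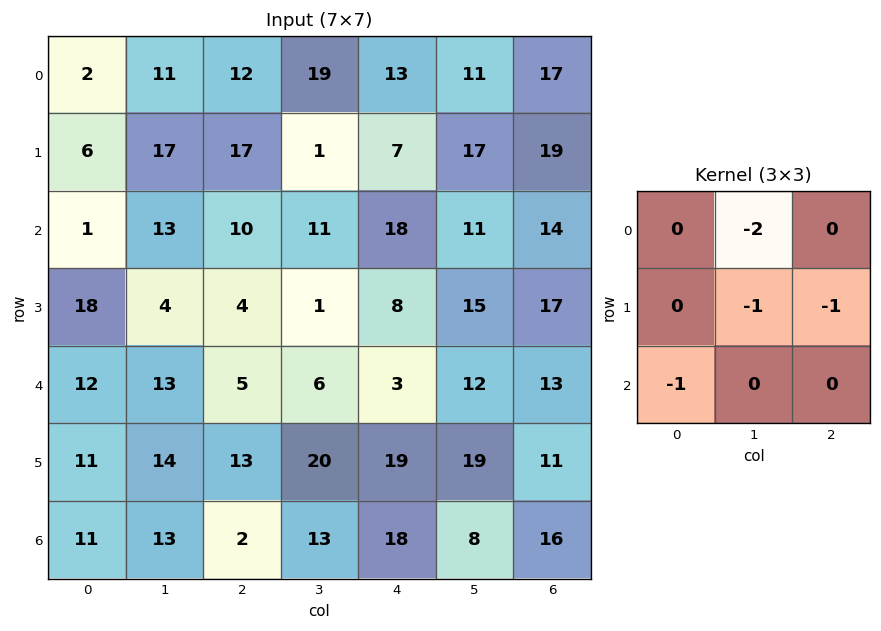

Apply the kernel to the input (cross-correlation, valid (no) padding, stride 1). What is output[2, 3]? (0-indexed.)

The receptive field on the input at this output position is [11 18 11 / 1 8 15 / 6 3 12]. Elementwise product with the kernel and sum: 18·-2 + 8·-1 + 15·-1 + 6·-1.

-65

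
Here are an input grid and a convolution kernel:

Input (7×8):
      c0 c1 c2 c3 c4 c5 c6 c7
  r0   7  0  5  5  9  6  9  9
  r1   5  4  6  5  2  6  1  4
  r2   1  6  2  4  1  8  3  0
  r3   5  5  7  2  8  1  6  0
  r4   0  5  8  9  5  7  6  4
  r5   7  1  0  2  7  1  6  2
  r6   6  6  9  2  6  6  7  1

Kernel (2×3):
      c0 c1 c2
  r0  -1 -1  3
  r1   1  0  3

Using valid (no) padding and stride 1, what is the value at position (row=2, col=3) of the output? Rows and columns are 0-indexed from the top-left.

24

The receptive field on the input at this output position is [4 1 8 / 2 8 1]. Elementwise product with the kernel and sum: 4·-1 + 1·-1 + 8·3 + 2·1 + 1·3.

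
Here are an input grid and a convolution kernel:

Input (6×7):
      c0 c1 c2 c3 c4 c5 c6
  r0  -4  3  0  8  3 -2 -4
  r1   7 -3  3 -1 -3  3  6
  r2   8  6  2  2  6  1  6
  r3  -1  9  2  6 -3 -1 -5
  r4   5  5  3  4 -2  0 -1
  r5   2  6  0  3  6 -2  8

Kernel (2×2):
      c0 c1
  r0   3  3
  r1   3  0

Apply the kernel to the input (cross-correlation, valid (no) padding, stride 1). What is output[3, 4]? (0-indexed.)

-18

The receptive field on the input at this output position is [-3 -1 / -2 0]. Elementwise product with the kernel and sum: -3·3 + -1·3 + -2·3.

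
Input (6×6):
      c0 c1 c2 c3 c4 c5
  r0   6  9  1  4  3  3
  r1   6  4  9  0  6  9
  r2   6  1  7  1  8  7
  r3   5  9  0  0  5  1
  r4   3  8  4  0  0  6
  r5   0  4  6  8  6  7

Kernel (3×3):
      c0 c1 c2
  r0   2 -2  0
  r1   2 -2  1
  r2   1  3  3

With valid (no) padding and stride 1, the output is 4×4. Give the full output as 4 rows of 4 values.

37 31 52 45
53 -12 53 -1
41 26 21 -5
16 72 56 43

Output[0,0]: The receptive field on the input at this output position is [6 9 1 / 6 4 9 / 6 1 7]. Elementwise product with the kernel and sum: 6·2 + 9·-2 + 6·2 + 4·-2 + 9·1 + 6·1 + 1·3 + 7·3.
Output[0,1]: The receptive field on the input at this output position is [9 1 4 / 4 9 0 / 1 7 1]. Elementwise product with the kernel and sum: 9·2 + 1·-2 + 4·2 + 9·-2 + 0·1 + 1·1 + 7·3 + 1·3.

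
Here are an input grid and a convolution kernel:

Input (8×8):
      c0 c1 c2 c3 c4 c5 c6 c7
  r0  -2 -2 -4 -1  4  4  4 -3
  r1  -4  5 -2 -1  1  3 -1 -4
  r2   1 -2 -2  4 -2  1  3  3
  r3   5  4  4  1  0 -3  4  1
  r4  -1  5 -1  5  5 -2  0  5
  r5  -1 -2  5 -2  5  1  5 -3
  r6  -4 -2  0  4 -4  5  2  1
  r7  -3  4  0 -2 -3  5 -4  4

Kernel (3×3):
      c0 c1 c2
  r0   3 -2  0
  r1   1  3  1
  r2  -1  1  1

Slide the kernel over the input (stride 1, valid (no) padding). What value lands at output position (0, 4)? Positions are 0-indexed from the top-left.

The receptive field on the input at this output position is [4 4 4 / 1 3 -1 / -2 1 3]. Elementwise product with the kernel and sum: 4·3 + 4·-2 + 1·1 + 3·3 + -1·1 + -2·-1 + 1·1 + 3·1.

19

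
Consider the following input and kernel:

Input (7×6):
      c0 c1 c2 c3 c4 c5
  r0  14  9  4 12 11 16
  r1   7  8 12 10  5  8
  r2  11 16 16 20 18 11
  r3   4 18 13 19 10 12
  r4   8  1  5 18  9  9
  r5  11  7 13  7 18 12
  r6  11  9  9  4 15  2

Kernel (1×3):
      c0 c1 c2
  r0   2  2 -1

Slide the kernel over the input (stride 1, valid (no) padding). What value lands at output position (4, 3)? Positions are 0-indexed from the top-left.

The receptive field on the input at this output position is [18 9 9]. Elementwise product with the kernel and sum: 18·2 + 9·2 + 9·-1.

45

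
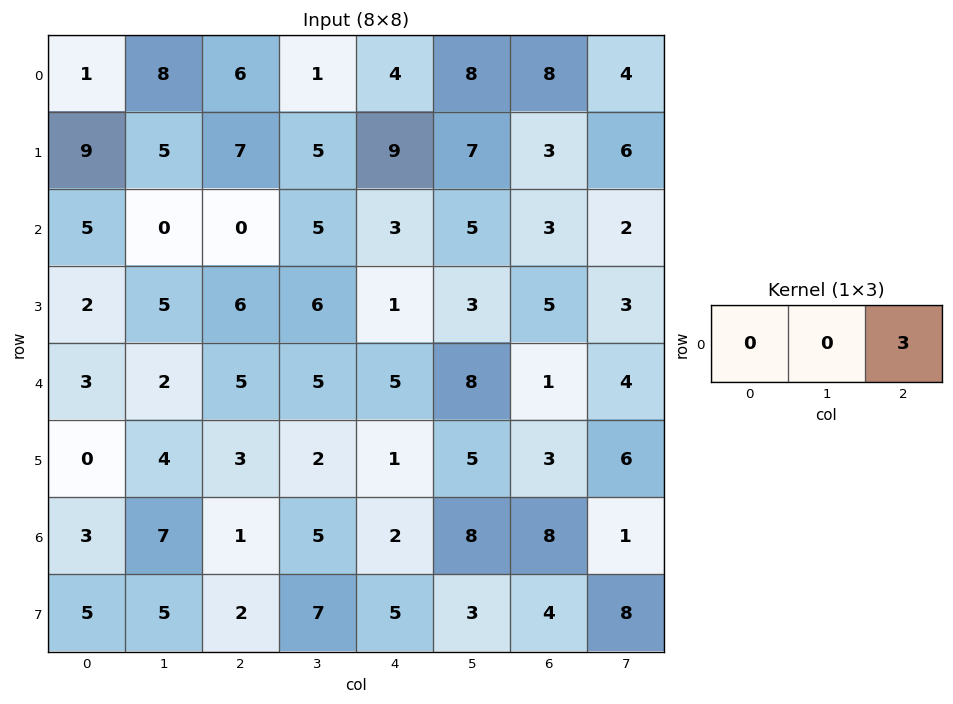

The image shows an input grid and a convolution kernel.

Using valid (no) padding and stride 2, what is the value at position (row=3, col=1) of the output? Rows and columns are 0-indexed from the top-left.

The receptive field on the input at this output position is [1 5 2]. Elementwise product with the kernel and sum: 2·3.

6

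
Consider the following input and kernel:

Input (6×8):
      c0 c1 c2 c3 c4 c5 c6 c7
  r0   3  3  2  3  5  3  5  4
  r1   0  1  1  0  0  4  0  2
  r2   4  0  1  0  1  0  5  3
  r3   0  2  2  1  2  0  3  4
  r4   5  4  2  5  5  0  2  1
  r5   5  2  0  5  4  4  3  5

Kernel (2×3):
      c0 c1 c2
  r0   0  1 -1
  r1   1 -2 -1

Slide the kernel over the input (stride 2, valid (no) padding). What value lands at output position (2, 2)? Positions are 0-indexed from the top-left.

The receptive field on the input at this output position is [5 0 2 / 4 4 3]. Elementwise product with the kernel and sum: 0·1 + 2·-1 + 4·1 + 4·-2 + 3·-1.

-9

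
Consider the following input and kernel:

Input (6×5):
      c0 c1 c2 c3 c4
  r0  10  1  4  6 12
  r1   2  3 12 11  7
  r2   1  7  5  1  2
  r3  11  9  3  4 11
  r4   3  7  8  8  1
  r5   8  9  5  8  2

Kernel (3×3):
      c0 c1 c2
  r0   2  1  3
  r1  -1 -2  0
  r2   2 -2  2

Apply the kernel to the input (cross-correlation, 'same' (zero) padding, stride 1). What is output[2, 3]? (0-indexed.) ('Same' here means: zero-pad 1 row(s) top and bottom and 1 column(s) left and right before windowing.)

The receptive field on the zero-padded input at this output position is [12 11 7 / 5 1 2 / 3 4 11]. Elementwise product with the kernel and sum: 12·2 + 11·1 + 7·3 + 5·-1 + 1·-2 + 3·2 + 4·-2 + 11·2.

69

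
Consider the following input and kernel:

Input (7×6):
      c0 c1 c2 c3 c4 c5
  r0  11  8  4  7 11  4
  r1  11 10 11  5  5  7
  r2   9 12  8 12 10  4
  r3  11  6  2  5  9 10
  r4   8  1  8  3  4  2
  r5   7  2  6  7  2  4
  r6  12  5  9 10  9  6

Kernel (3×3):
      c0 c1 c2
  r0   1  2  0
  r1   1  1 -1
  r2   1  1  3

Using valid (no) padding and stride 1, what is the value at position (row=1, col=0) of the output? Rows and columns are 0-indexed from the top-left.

The receptive field on the input at this output position is [11 10 11 / 9 12 8 / 11 6 2]. Elementwise product with the kernel and sum: 11·1 + 10·2 + 9·1 + 12·1 + 8·-1 + 11·1 + 6·1 + 2·3.

67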